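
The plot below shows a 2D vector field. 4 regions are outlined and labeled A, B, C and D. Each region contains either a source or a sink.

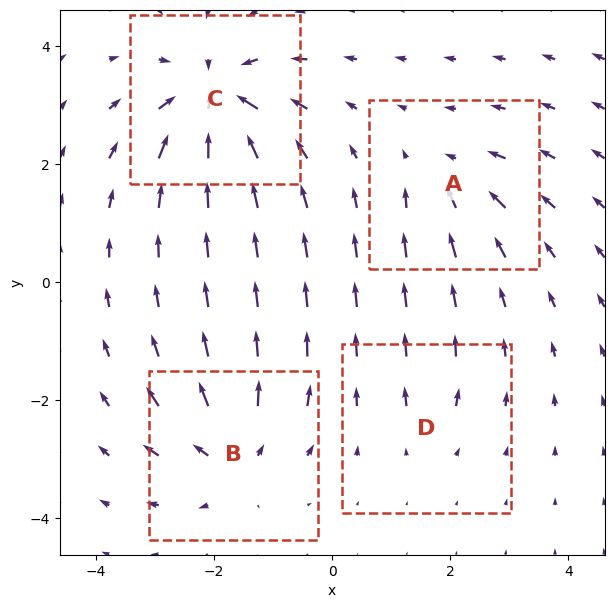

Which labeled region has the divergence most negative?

Divergence at each region's feature centre — A: about -4, B: about +7, C: about -9, D: about +3. Region C is most negative.

C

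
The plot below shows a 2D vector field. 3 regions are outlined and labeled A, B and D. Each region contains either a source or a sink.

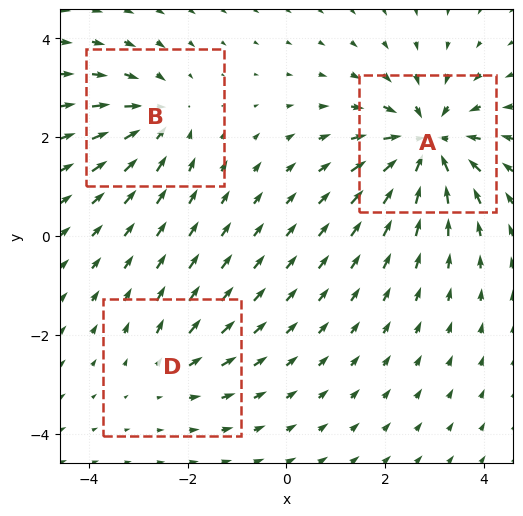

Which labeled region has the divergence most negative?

A

Divergence at each region's feature centre — A: about -6, B: about -3, D: about +2. Region A is most negative.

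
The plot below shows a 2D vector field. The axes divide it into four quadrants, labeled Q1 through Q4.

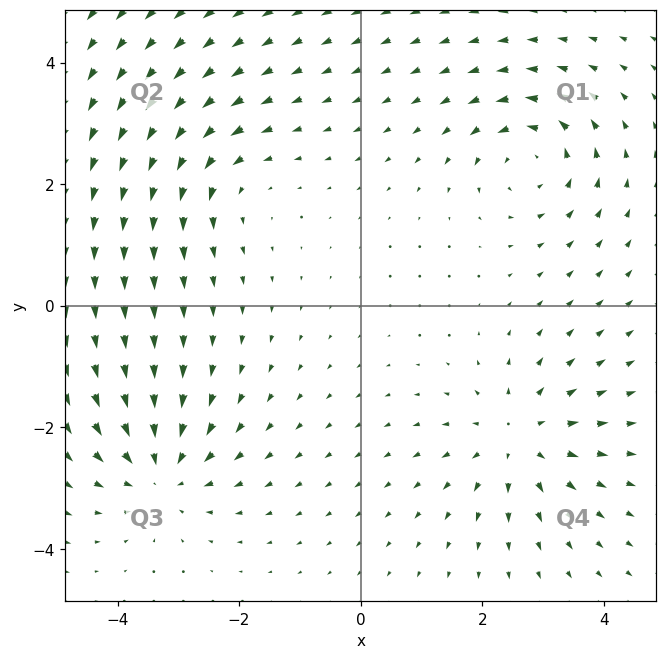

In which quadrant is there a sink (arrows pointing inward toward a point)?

The sink sits at approximately (-3.3, -2.7), which lies in quadrant Q3. The divergence there is about -5, negative as expected for a sink.

Q3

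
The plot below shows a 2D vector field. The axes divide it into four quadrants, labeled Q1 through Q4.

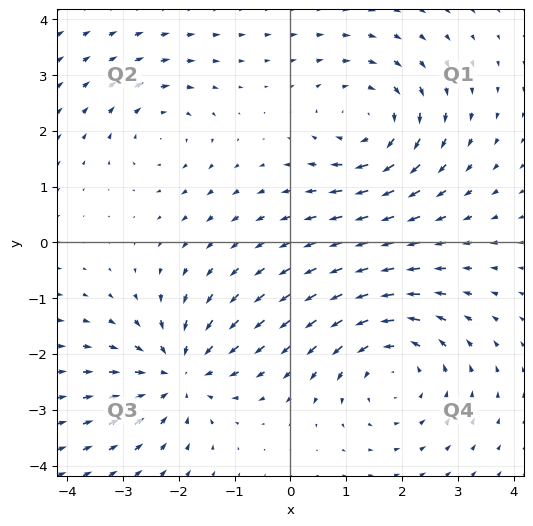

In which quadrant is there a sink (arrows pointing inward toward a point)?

The sink sits at approximately (-2.0, -2.4), which lies in quadrant Q3. The divergence there is about -5, negative as expected for a sink.

Q3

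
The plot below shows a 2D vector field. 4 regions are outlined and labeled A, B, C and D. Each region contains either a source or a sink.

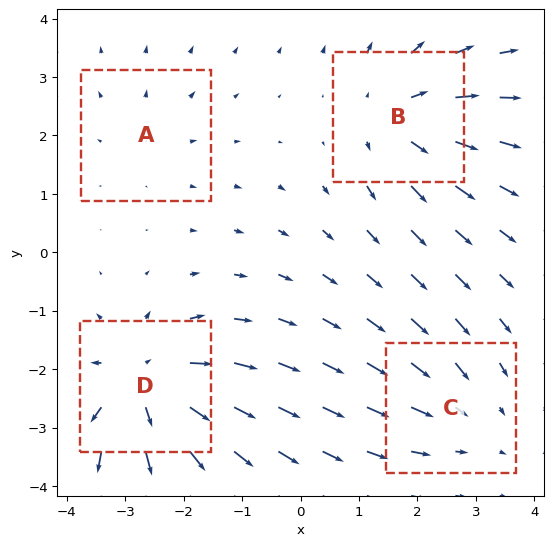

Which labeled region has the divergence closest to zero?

Divergence at each region's feature centre — A: about +2, B: about +5, C: about -3, D: about +6. Region A is closest to zero.

A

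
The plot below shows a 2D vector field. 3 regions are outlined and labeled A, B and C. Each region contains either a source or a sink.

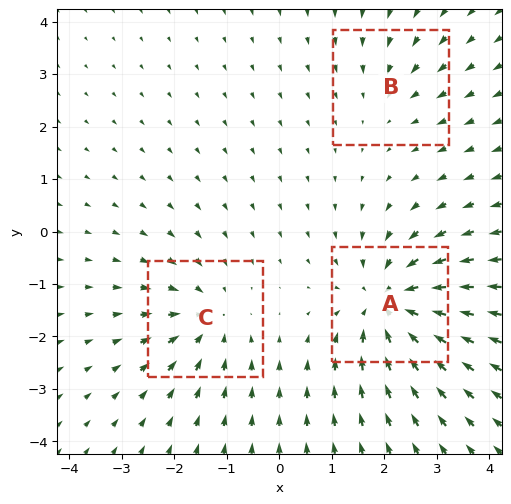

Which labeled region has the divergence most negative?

A

Divergence at each region's feature centre — A: about -5, B: about -2, C: about -3. Region A is most negative.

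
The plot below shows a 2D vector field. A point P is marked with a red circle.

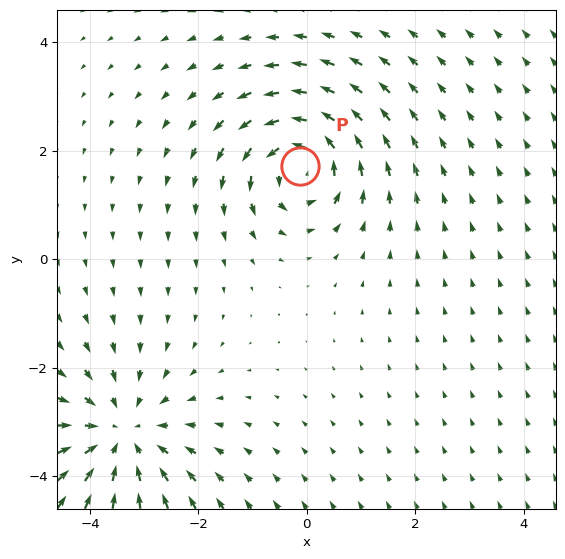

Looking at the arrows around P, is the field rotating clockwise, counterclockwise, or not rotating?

Near P at (-0.1, 1.7) the arrows circulate counterclockwise. The curl (z-component) there is about +6; positive curl means counterclockwise rotation.

counterclockwise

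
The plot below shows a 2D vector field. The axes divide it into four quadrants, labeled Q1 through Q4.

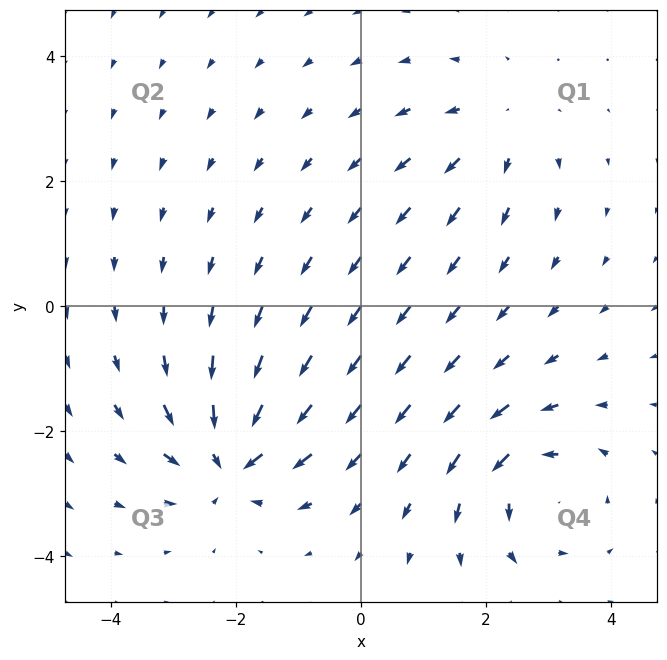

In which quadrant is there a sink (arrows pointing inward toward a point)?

Q3

The sink sits at approximately (-2.1, -2.5), which lies in quadrant Q3. The divergence there is about -6, negative as expected for a sink.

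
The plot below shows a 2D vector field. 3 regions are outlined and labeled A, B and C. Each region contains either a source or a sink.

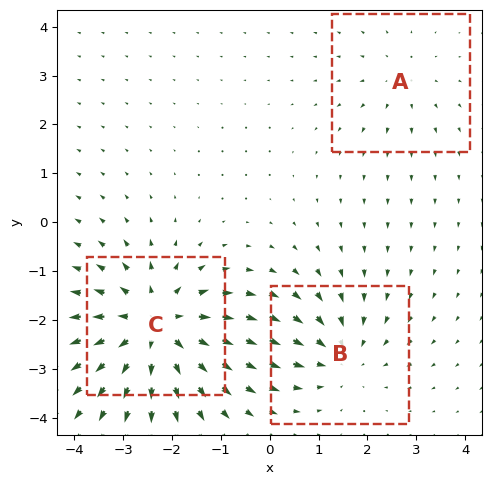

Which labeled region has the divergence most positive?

C

Divergence at each region's feature centre — A: about +2, B: about -3, C: about +5. Region C is most positive.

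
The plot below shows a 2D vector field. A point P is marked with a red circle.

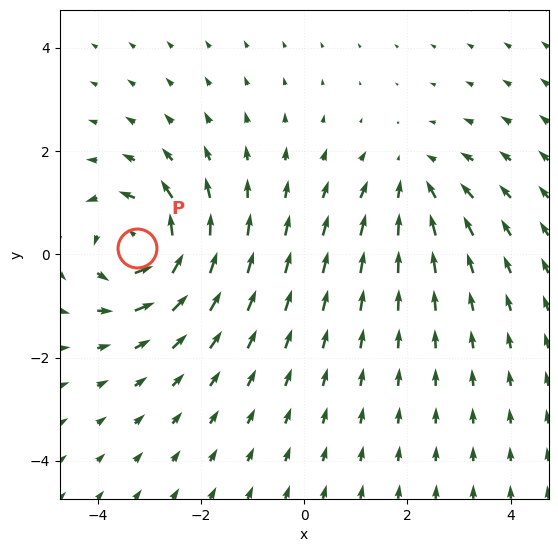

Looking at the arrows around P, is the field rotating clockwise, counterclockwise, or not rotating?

counterclockwise

Near P at (-3.2, 0.1) the arrows circulate counterclockwise. The curl (z-component) there is about +5; positive curl means counterclockwise rotation.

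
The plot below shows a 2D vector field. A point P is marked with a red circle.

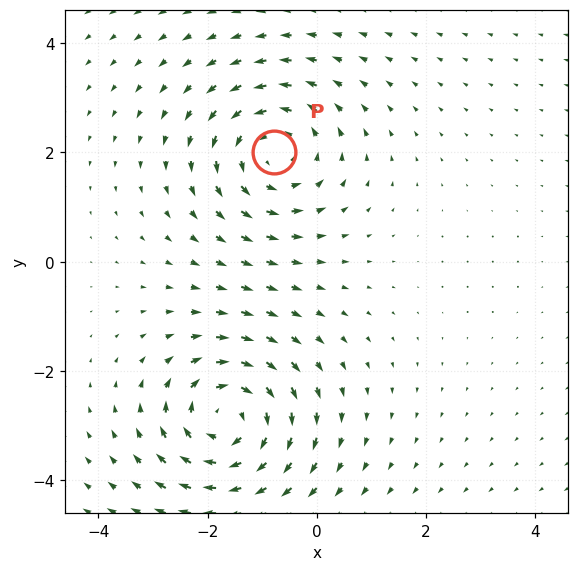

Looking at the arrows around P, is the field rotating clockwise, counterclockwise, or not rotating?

Near P at (-0.8, 2.0) the arrows circulate counterclockwise. The curl (z-component) there is about +3; positive curl means counterclockwise rotation.

counterclockwise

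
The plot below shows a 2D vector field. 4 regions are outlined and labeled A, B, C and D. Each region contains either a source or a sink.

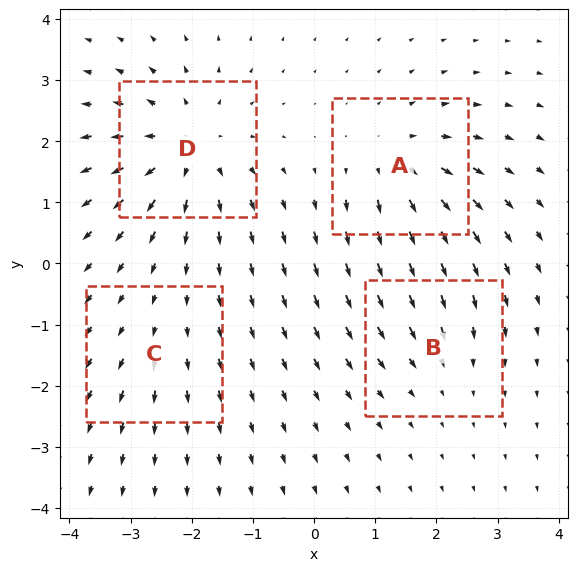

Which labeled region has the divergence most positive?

D

Divergence at each region's feature centre — A: about +5, B: about -3, C: about +2, D: about +6. Region D is most positive.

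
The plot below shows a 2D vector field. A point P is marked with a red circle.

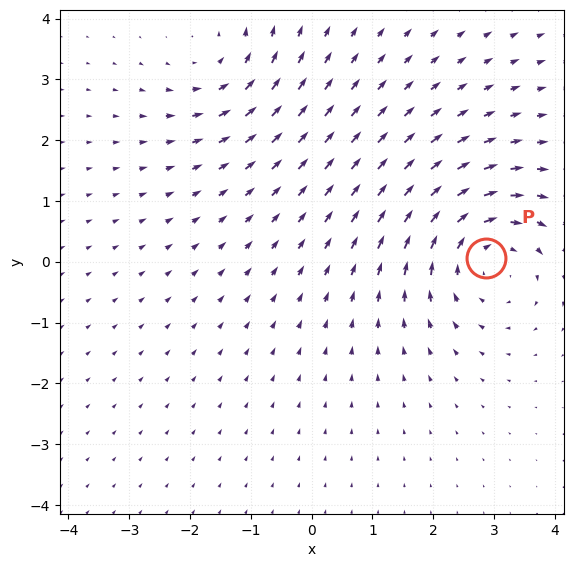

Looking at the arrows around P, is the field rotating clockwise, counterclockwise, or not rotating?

clockwise

Near P at (2.9, 0.1) the arrows circulate clockwise. The curl (z-component) there is about -4; negative curl means clockwise rotation.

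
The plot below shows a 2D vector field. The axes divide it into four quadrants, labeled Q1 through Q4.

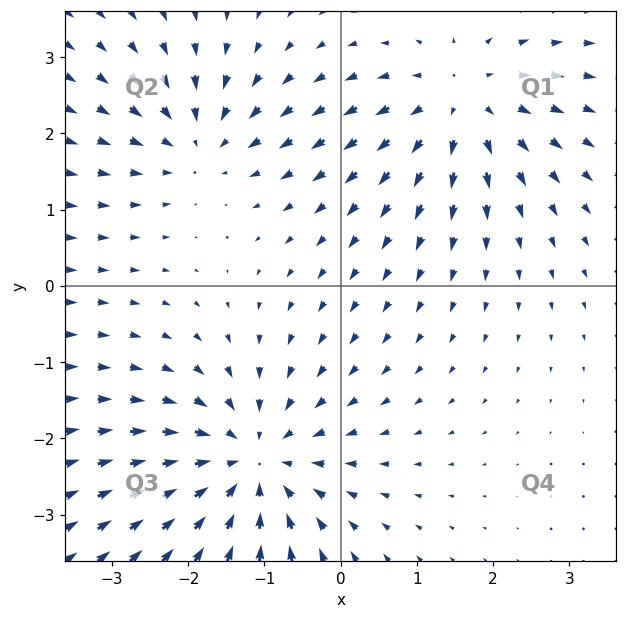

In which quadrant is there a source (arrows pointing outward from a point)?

Q1

The source sits at approximately (1.6, 2.4), which lies in quadrant Q1. The divergence there is about +4, positive as expected for a source.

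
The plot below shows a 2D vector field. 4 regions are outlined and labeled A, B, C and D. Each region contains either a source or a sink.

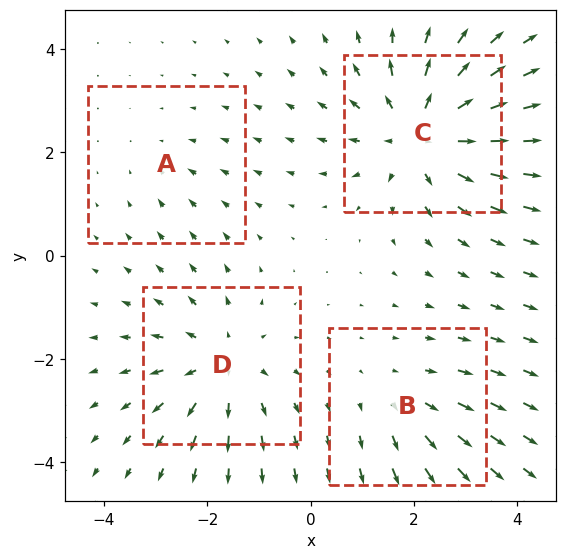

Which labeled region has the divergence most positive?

C

Divergence at each region's feature centre — A: about -2, B: about +3, C: about +6, D: about +4. Region C is most positive.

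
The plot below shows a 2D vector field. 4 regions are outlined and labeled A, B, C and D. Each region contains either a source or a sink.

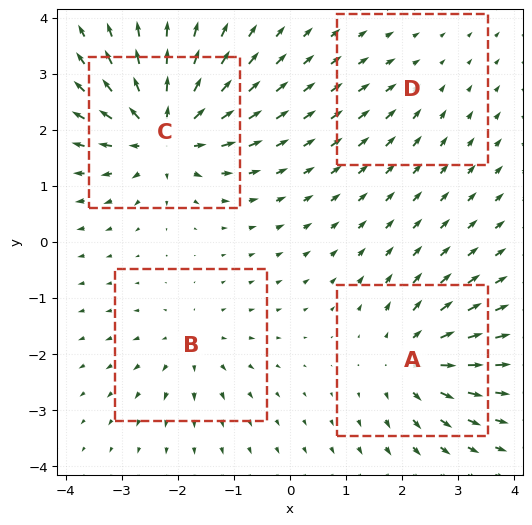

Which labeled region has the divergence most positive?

C

Divergence at each region's feature centre — A: about +6, B: about +4, C: about +9, D: about -2. Region C is most positive.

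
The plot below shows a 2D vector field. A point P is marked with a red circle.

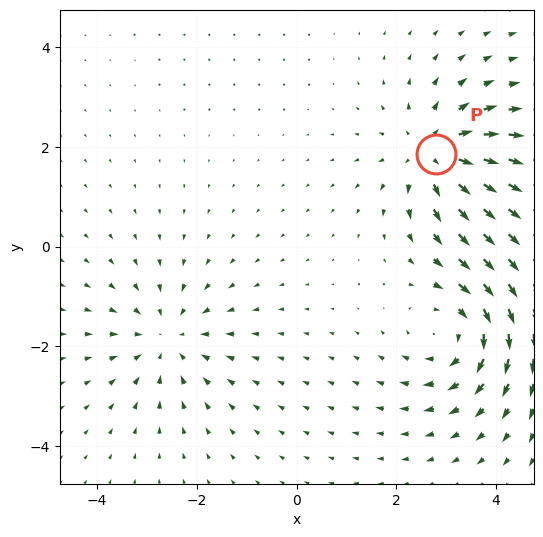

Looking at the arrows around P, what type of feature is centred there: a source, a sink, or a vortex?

source

At P (2.8, 1.9) the arrows spread outward. Divergence about +4, curl ≈0 — positive divergence with near-zero curl is a source.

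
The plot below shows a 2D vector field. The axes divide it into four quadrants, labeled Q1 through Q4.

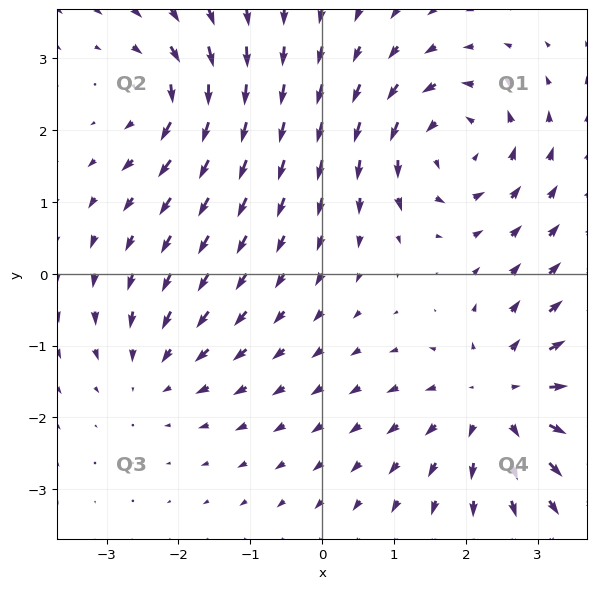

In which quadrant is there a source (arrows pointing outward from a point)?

The source sits at approximately (2.5, -1.7), which lies in quadrant Q4. The divergence there is about +4, positive as expected for a source.

Q4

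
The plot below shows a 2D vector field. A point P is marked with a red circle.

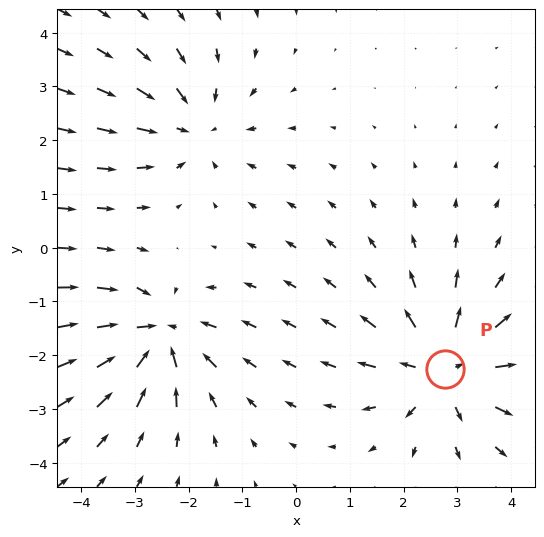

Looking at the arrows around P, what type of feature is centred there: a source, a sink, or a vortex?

At P (2.8, -2.2) the arrows spread outward. Divergence about +5, curl ≈0 — positive divergence with near-zero curl is a source.

source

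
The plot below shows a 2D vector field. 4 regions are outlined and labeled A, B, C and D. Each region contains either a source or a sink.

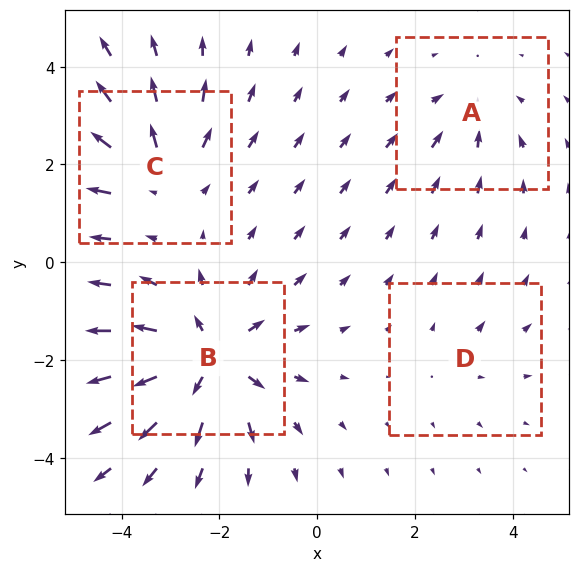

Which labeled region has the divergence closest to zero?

Divergence at each region's feature centre — A: about -3, B: about +7, C: about +4, D: about +2. Region D is closest to zero.

D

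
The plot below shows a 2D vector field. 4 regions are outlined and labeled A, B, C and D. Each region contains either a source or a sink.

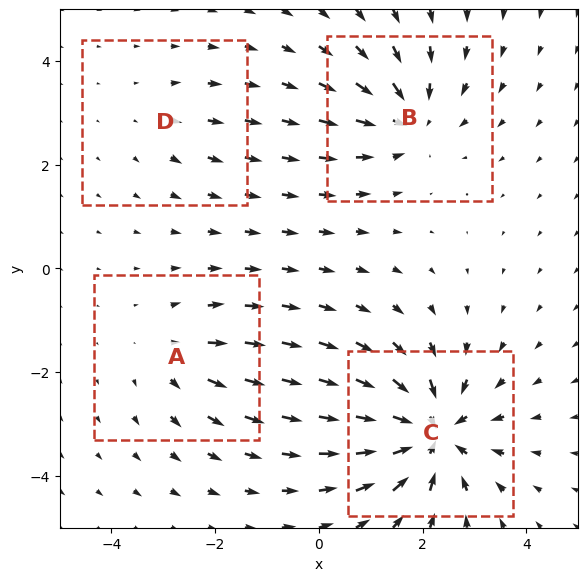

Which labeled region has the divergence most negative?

Divergence at each region's feature centre — A: about +3, B: about -5, C: about -7, D: about +2. Region C is most negative.

C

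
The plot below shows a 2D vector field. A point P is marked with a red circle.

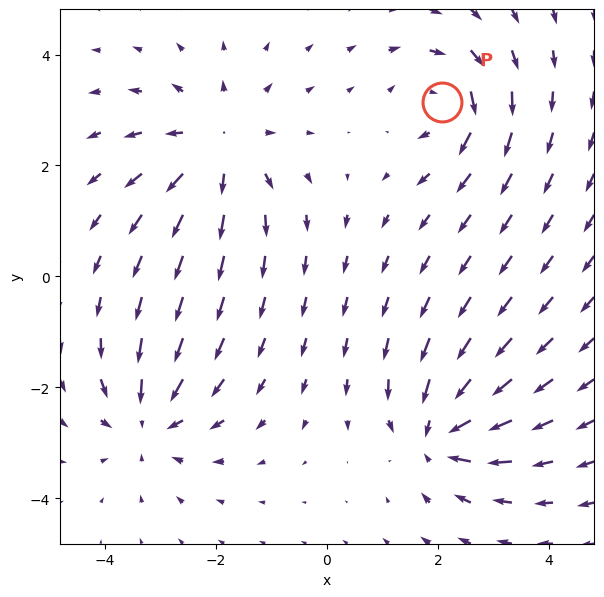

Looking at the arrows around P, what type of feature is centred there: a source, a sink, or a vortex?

At P (2.1, 3.1) the arrows circulate clockwise. Divergence ≈0, curl about -5 — near-zero divergence with nonzero curl is a vortex.

vortex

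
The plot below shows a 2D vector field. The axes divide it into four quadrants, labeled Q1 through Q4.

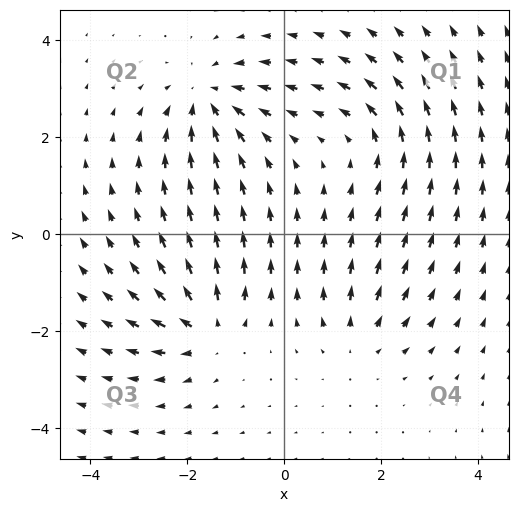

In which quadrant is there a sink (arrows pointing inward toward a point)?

The sink sits at approximately (-1.6, 2.8), which lies in quadrant Q2. The divergence there is about -4, negative as expected for a sink.

Q2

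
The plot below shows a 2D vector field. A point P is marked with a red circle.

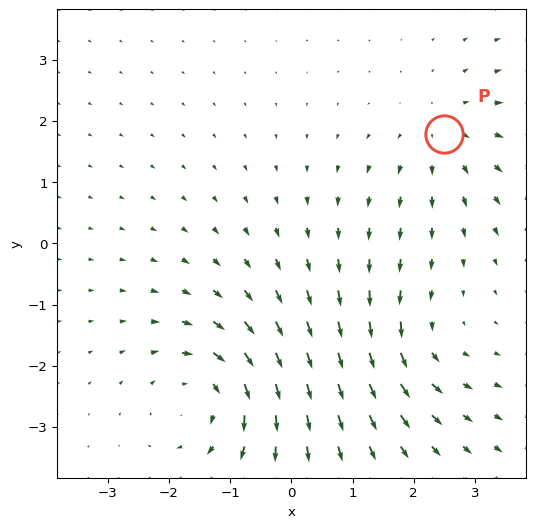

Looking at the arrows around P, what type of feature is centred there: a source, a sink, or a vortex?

source

At P (2.5, 1.8) the arrows spread outward. Divergence about +3, curl ≈0 — positive divergence with near-zero curl is a source.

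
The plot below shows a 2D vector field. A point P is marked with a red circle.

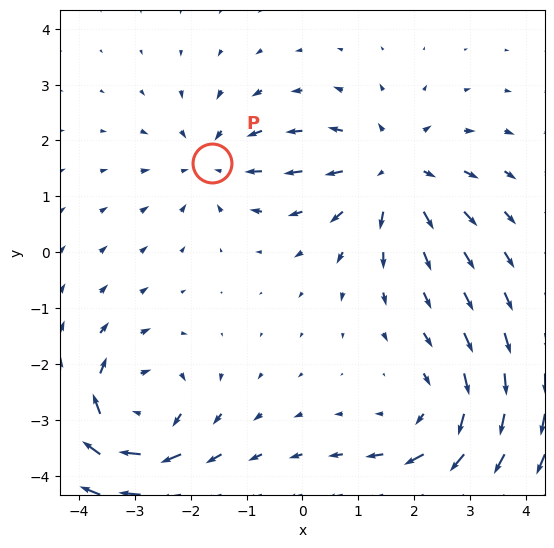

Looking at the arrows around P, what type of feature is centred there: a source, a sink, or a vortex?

At P (-1.6, 1.6) the arrows converge inward. Divergence about -3, curl ≈0 — negative divergence with near-zero curl is a sink.

sink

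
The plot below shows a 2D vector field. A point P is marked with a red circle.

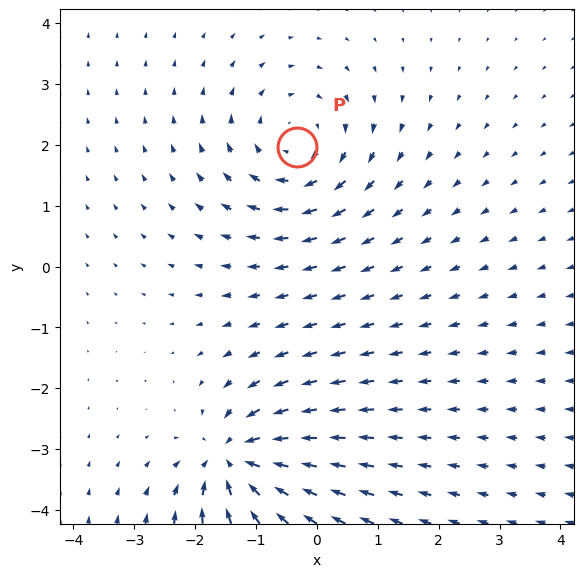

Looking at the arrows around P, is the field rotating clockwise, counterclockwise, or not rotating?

clockwise

Near P at (-0.3, 2.0) the arrows circulate clockwise. The curl (z-component) there is about -4; negative curl means clockwise rotation.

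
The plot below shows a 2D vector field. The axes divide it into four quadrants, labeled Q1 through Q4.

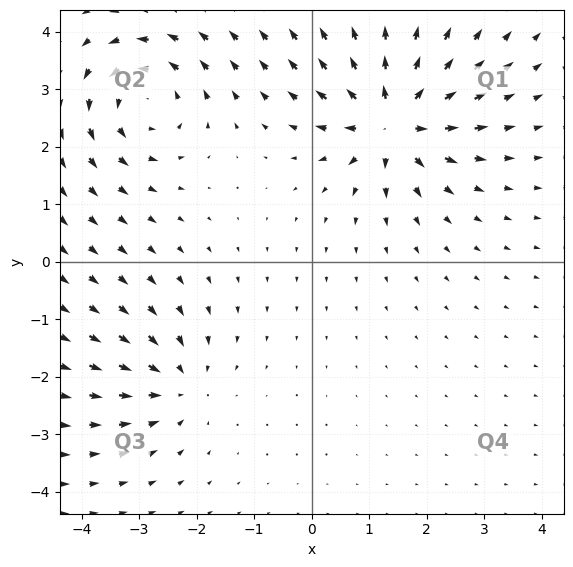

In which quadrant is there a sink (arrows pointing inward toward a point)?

The sink sits at approximately (-2.3, -2.1), which lies in quadrant Q3. The divergence there is about -4, negative as expected for a sink.

Q3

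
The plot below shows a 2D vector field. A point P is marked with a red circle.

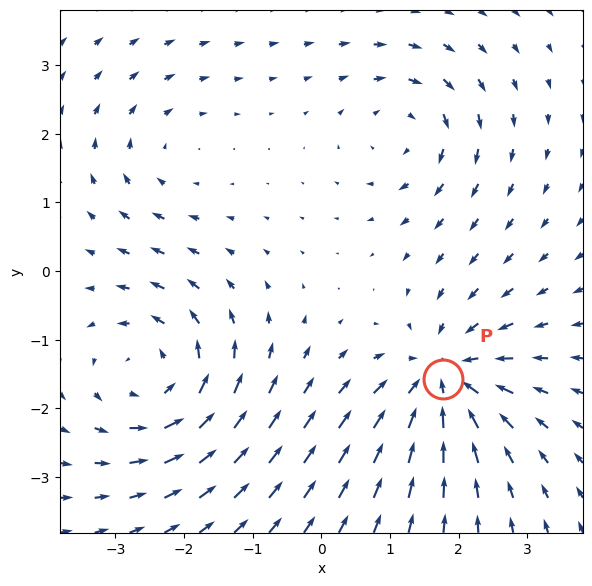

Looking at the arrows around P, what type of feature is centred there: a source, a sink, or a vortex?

At P (1.8, -1.6) the arrows converge inward. Divergence about -5, curl ≈0 — negative divergence with near-zero curl is a sink.

sink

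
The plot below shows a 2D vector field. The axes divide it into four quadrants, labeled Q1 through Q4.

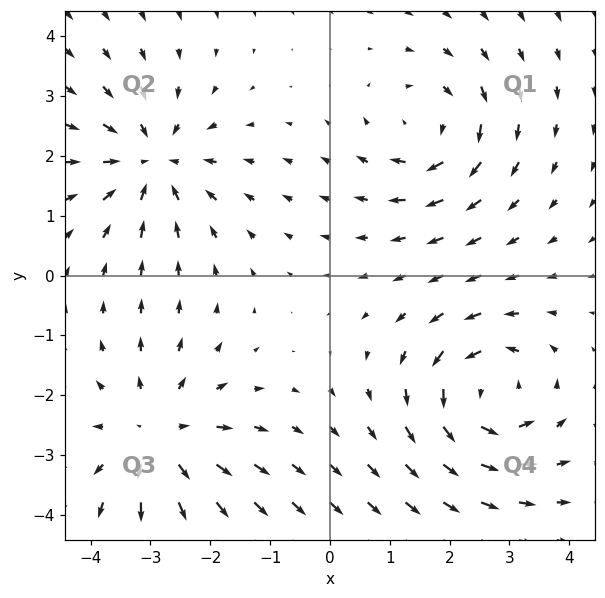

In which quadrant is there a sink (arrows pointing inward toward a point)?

Q2

The sink sits at approximately (-3.0, 1.9), which lies in quadrant Q2. The divergence there is about -4, negative as expected for a sink.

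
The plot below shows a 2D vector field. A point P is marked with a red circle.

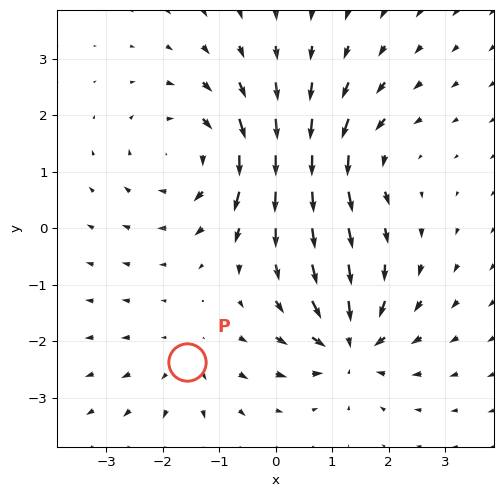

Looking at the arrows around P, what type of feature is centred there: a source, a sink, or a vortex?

At P (-1.6, -2.4) the arrows spread outward. Divergence about +2, curl ≈0 — positive divergence with near-zero curl is a source.

source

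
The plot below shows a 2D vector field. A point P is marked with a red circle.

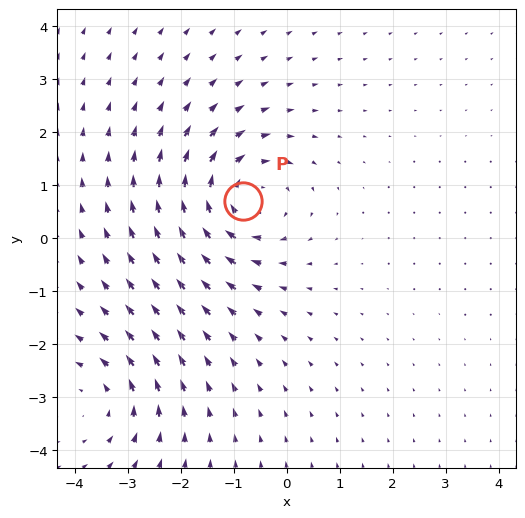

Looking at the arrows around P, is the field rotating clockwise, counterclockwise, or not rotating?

Near P at (-0.8, 0.7) the arrows circulate clockwise. The curl (z-component) there is about -5; negative curl means clockwise rotation.

clockwise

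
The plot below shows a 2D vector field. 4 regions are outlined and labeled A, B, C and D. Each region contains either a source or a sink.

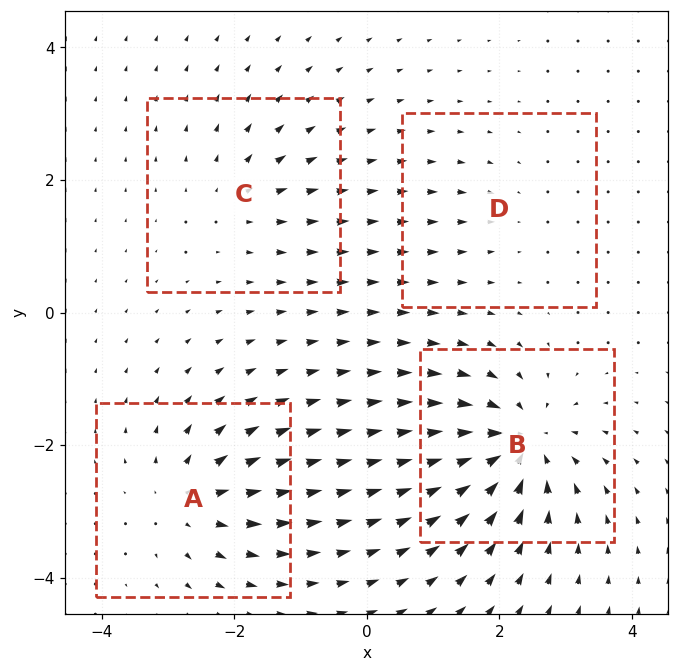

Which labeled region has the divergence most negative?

B

Divergence at each region's feature centre — A: about +6, B: about -9, C: about +4, D: about -2. Region B is most negative.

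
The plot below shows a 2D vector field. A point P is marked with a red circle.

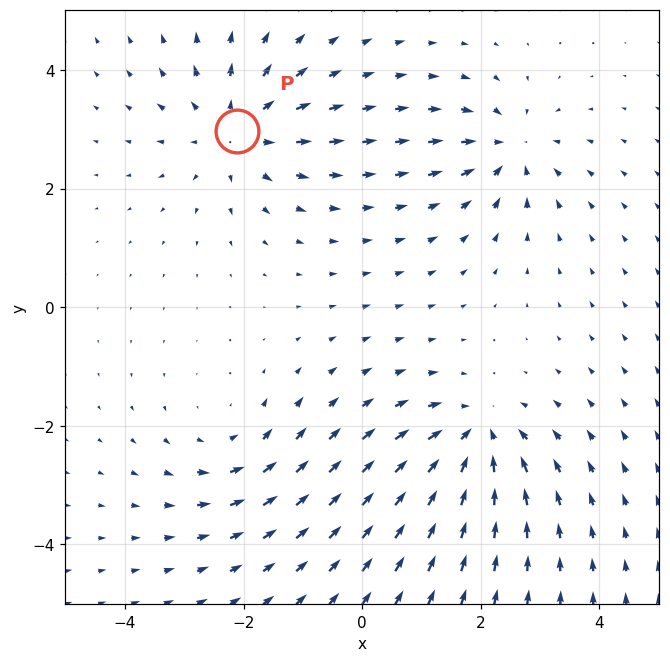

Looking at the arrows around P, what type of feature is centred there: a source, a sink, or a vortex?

source

At P (-2.1, 3.0) the arrows spread outward. Divergence about +3, curl ≈0 — positive divergence with near-zero curl is a source.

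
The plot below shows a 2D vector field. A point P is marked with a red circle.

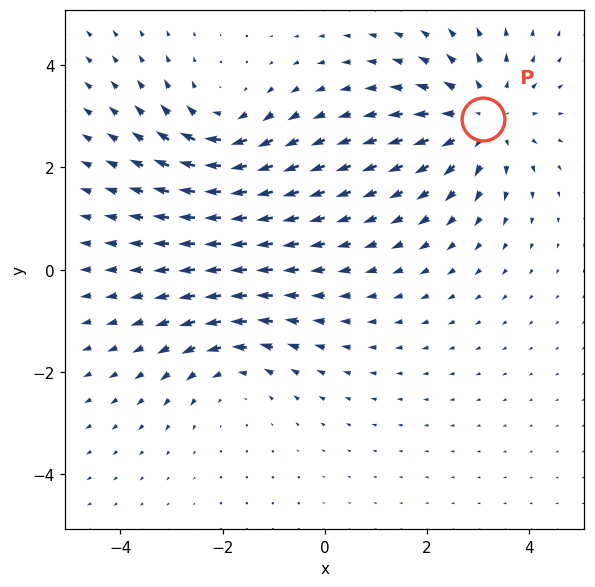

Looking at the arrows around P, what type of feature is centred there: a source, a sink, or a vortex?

At P (3.1, 2.9) the arrows spread outward. Divergence about +4, curl ≈0 — positive divergence with near-zero curl is a source.

source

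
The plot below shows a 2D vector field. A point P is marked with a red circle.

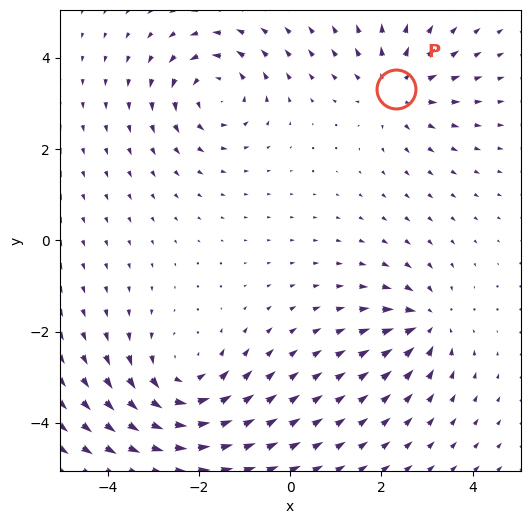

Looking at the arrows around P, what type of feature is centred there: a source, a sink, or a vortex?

At P (2.3, 3.3) the arrows spread outward. Divergence about +3, curl ≈0 — positive divergence with near-zero curl is a source.

source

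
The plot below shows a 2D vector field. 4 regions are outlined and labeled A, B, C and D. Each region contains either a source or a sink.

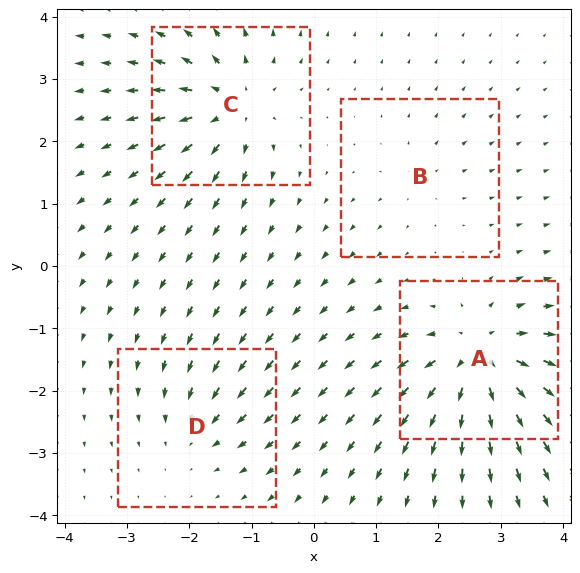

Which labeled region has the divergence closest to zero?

B

Divergence at each region's feature centre — A: about +8, B: about +3, C: about +7, D: about -4. Region B is closest to zero.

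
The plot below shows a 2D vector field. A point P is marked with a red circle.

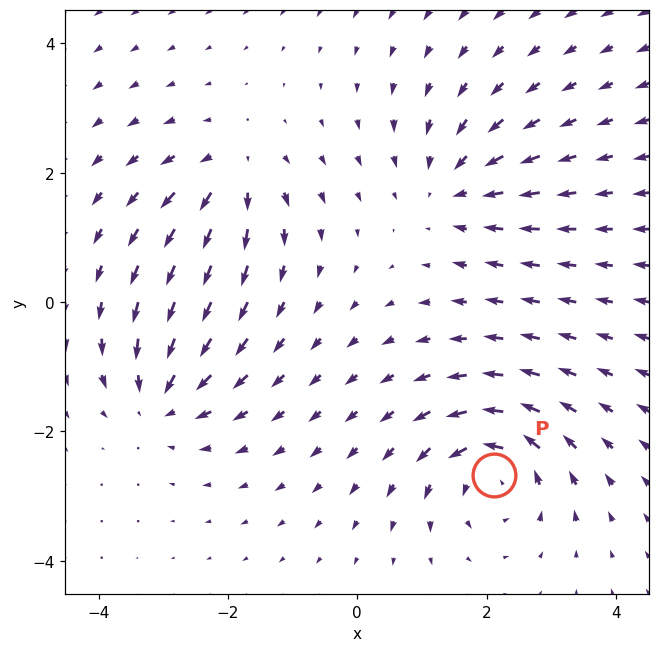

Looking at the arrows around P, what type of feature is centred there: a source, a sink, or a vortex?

At P (2.1, -2.7) the arrows circulate counterclockwise. Divergence ≈0, curl about +6 — near-zero divergence with nonzero curl is a vortex.

vortex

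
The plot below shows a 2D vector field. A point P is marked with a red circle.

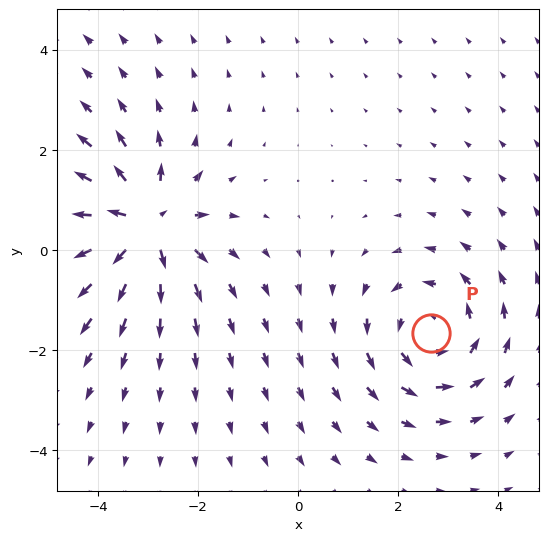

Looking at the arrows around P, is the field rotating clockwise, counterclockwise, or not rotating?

Near P at (2.7, -1.7) the arrows circulate counterclockwise. The curl (z-component) there is about +3; positive curl means counterclockwise rotation.

counterclockwise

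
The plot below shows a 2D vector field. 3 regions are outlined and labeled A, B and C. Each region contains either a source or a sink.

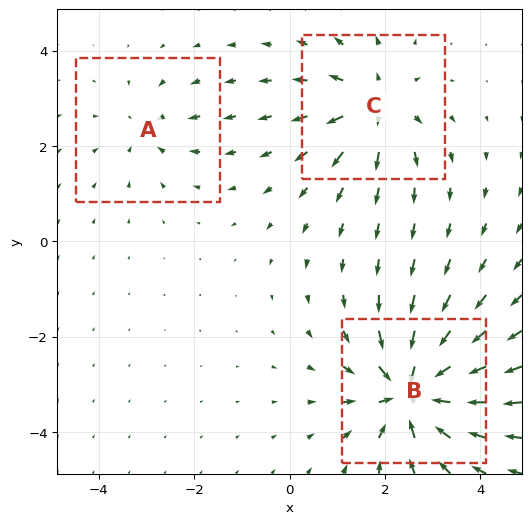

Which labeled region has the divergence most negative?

Divergence at each region's feature centre — A: about -2, B: about -6, C: about +4. Region B is most negative.

B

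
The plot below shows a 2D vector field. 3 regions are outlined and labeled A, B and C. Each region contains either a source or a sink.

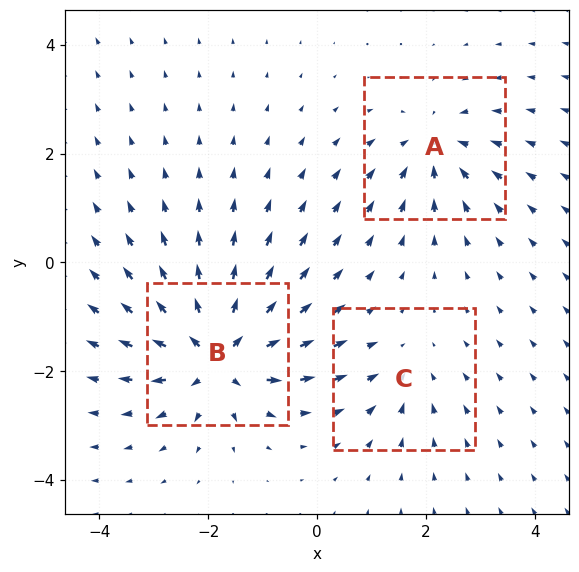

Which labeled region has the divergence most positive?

B

Divergence at each region's feature centre — A: about -4, B: about +6, C: about -2. Region B is most positive.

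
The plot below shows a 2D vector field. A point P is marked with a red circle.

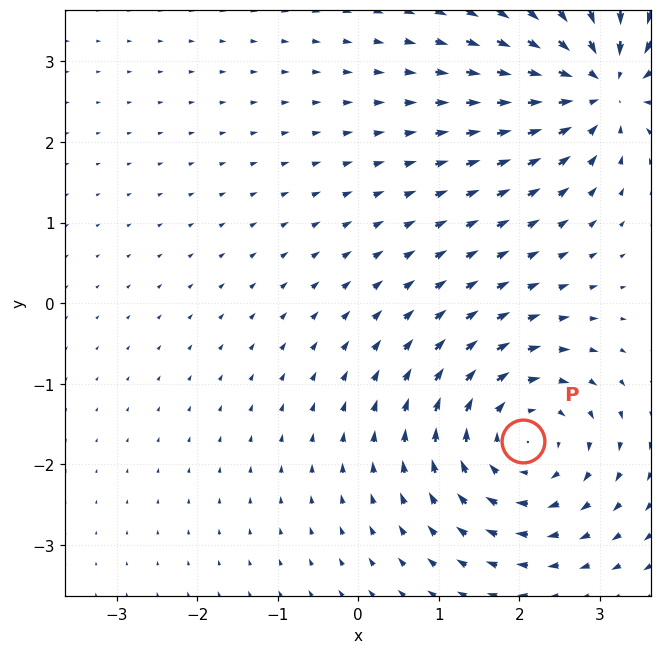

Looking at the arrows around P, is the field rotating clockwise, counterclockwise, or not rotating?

Near P at (2.0, -1.7) the arrows circulate clockwise. The curl (z-component) there is about -5; negative curl means clockwise rotation.

clockwise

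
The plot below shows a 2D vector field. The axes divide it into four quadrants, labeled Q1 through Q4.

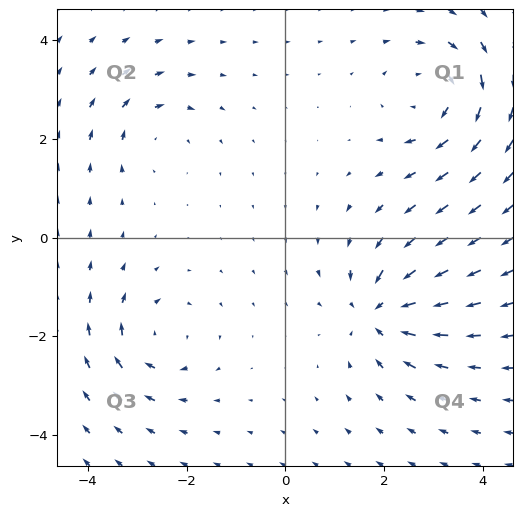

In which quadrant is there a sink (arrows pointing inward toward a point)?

Q4

The sink sits at approximately (1.9, -1.5), which lies in quadrant Q4. The divergence there is about -6, negative as expected for a sink.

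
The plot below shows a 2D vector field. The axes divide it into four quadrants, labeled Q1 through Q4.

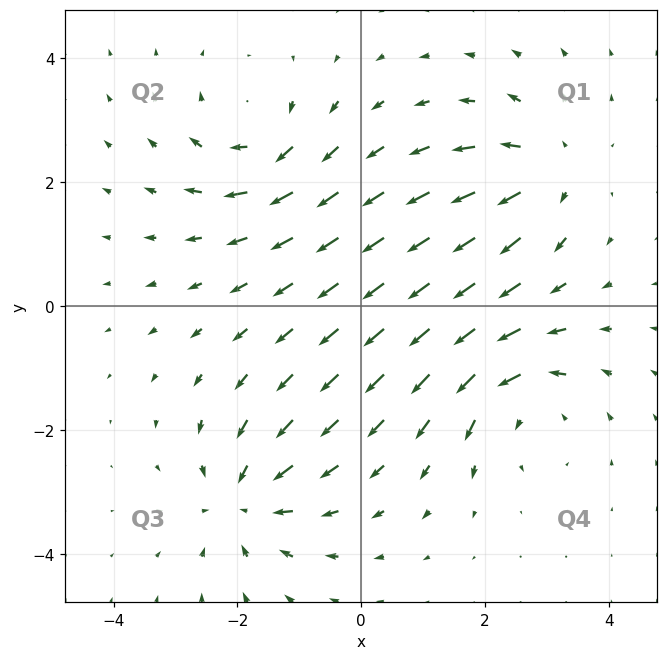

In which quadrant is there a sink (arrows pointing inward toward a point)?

Q3

The sink sits at approximately (-1.9, -3.1), which lies in quadrant Q3. The divergence there is about -5, negative as expected for a sink.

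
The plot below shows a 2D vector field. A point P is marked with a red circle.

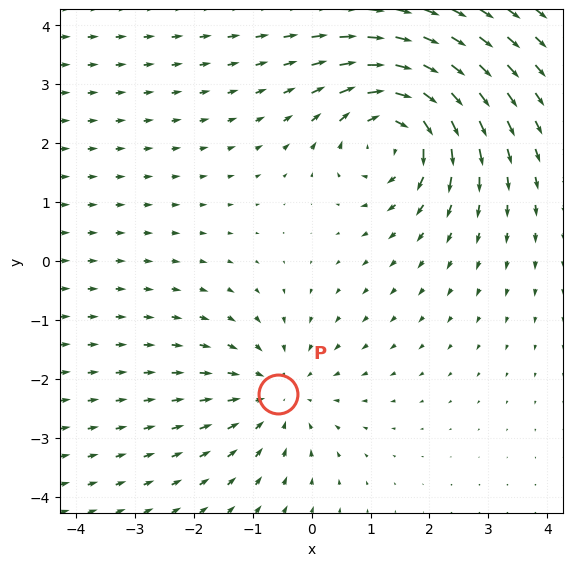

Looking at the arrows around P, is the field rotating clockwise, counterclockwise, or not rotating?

Near P at (-0.6, -2.3) the arrows show no circulation. The curl there is ≈0.

not rotating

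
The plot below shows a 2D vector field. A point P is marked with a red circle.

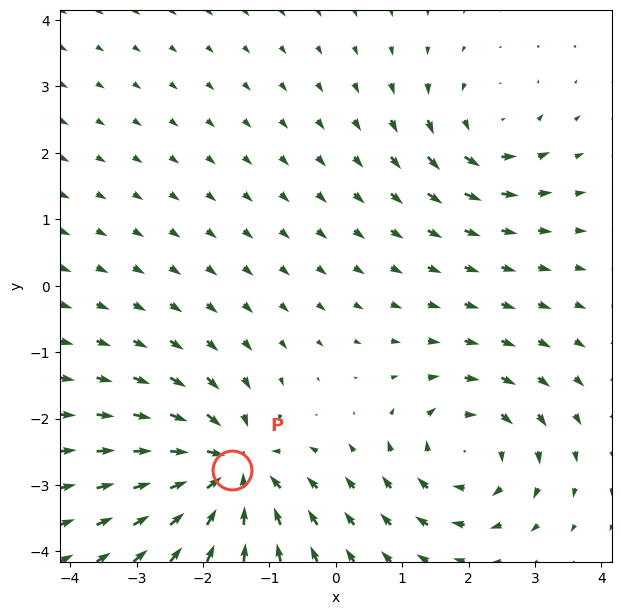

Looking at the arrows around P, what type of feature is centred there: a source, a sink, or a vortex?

At P (-1.6, -2.8) the arrows converge inward. Divergence about -6, curl ≈0 — negative divergence with near-zero curl is a sink.

sink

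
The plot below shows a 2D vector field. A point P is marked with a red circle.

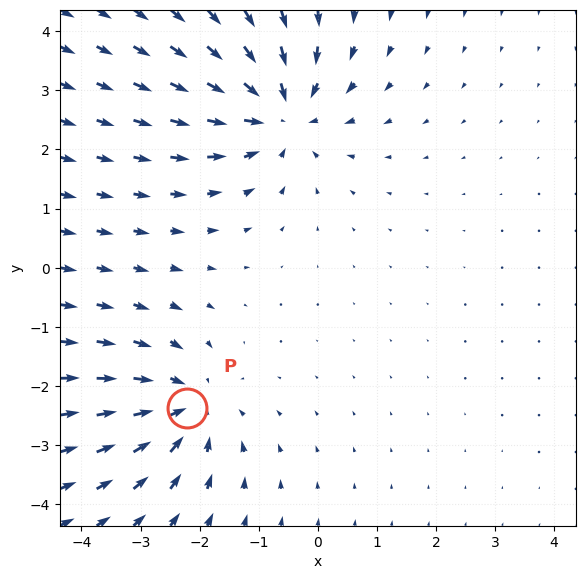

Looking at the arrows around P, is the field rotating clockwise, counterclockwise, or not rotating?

not rotating

Near P at (-2.2, -2.4) the arrows show no circulation. The curl there is ≈0.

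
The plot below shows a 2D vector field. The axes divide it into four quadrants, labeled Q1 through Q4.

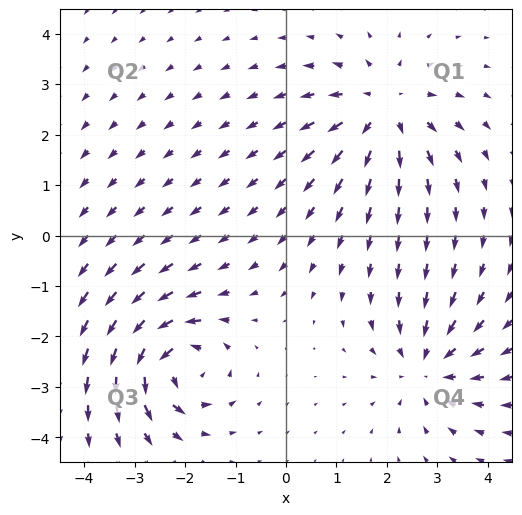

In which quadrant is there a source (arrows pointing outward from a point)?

The source sits at approximately (1.9, 2.5), which lies in quadrant Q1. The divergence there is about +4, positive as expected for a source.

Q1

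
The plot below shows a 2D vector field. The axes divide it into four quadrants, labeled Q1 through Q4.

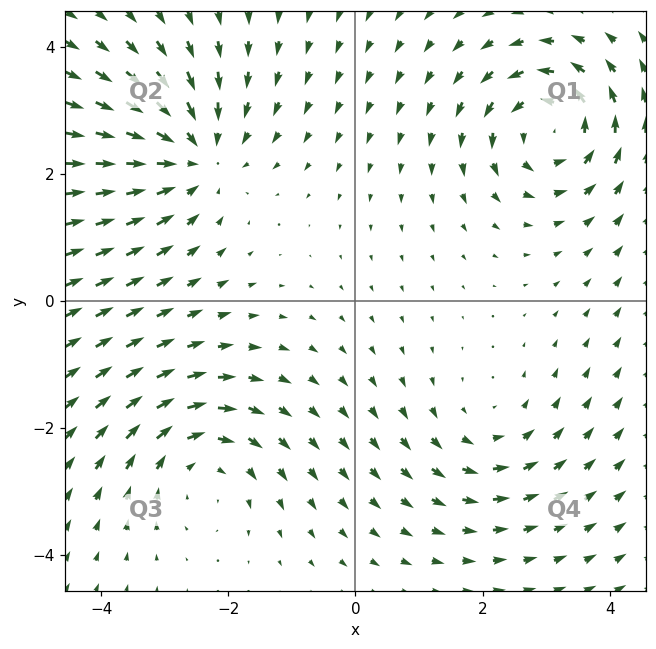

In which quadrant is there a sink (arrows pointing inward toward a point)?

The sink sits at approximately (-2.6, 2.3), which lies in quadrant Q2. The divergence there is about -4, negative as expected for a sink.

Q2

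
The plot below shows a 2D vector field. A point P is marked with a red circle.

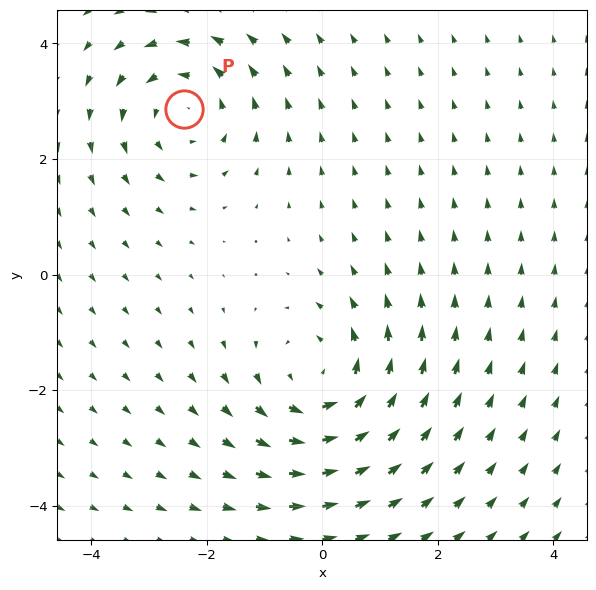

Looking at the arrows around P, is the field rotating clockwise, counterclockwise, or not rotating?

Near P at (-2.4, 2.9) the arrows circulate counterclockwise. The curl (z-component) there is about +4; positive curl means counterclockwise rotation.

counterclockwise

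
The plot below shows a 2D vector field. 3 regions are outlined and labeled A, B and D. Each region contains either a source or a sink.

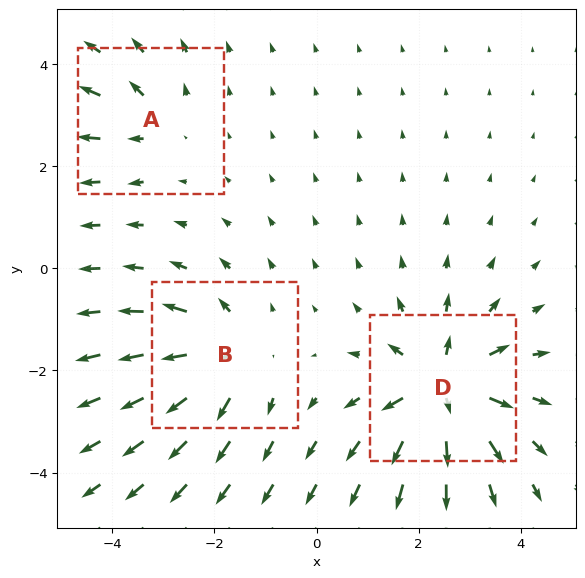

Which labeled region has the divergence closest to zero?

Divergence at each region's feature centre — A: about +2, B: about +4, D: about +6. Region A is closest to zero.

A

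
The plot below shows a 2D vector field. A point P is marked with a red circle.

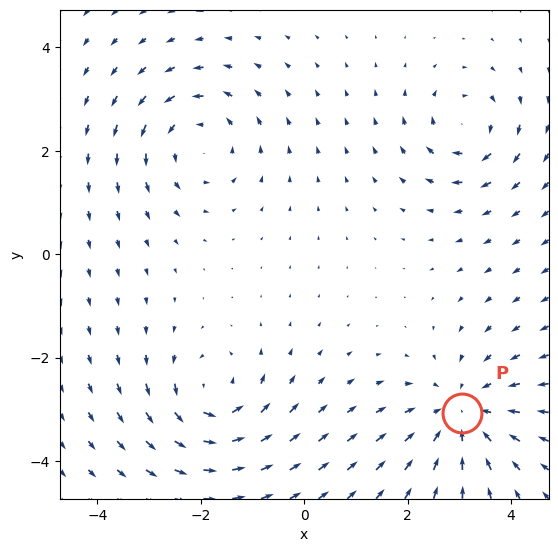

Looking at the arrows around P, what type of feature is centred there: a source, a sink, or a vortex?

sink

At P (3.0, -3.1) the arrows converge inward. Divergence about -4, curl ≈0 — negative divergence with near-zero curl is a sink.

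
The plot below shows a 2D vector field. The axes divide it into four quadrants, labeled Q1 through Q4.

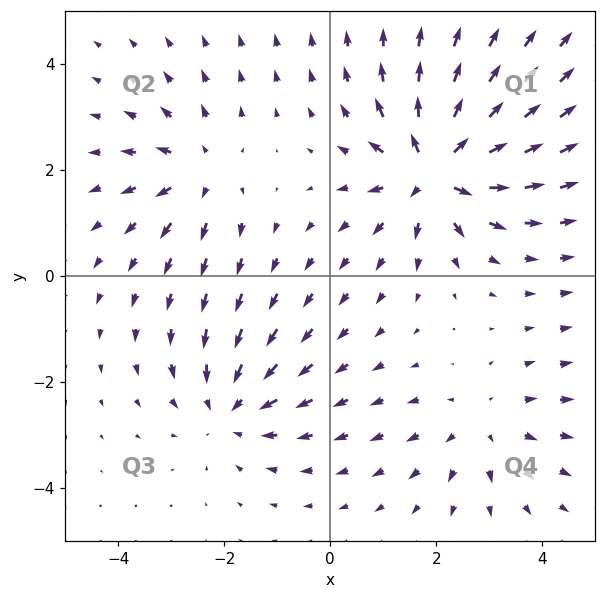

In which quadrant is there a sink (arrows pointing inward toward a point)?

The sink sits at approximately (-1.9, -2.5), which lies in quadrant Q3. The divergence there is about -3, negative as expected for a sink.

Q3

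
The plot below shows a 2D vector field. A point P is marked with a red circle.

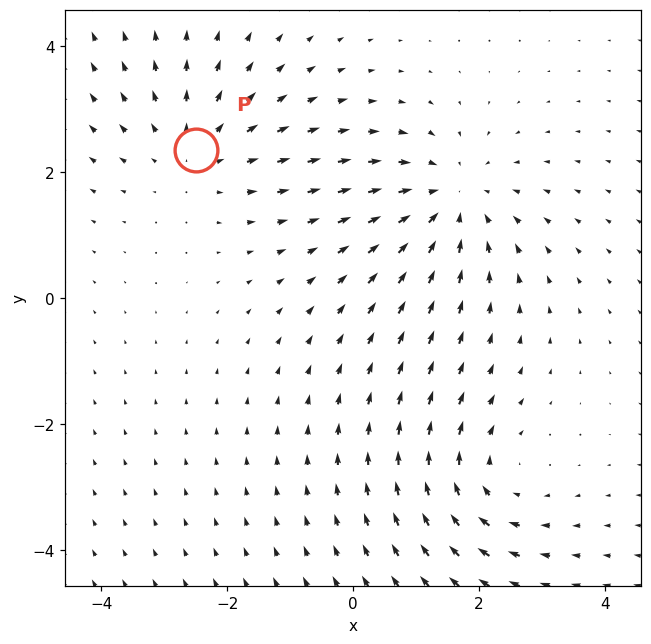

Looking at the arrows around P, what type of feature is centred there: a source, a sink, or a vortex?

At P (-2.5, 2.3) the arrows spread outward. Divergence about +3, curl ≈0 — positive divergence with near-zero curl is a source.

source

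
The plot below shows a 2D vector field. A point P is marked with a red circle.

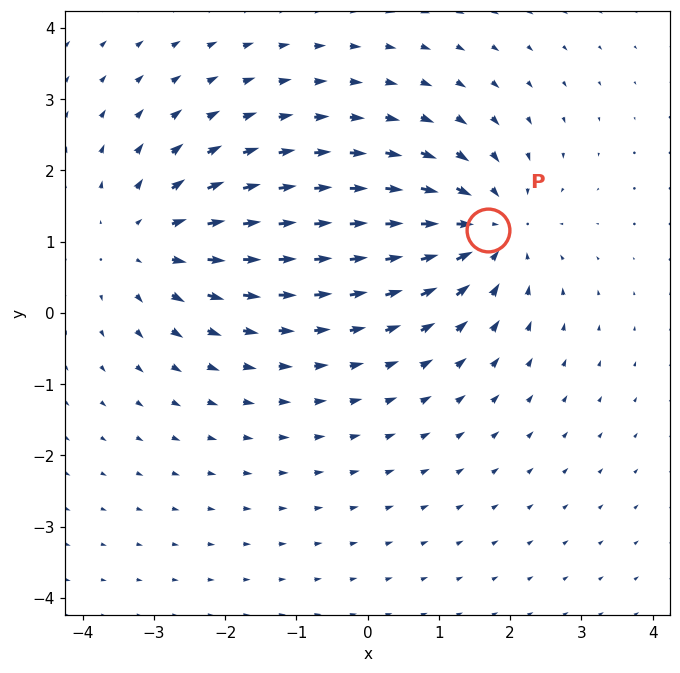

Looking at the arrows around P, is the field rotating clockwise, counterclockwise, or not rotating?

not rotating

Near P at (1.7, 1.2) the arrows show no circulation. The curl there is ≈0.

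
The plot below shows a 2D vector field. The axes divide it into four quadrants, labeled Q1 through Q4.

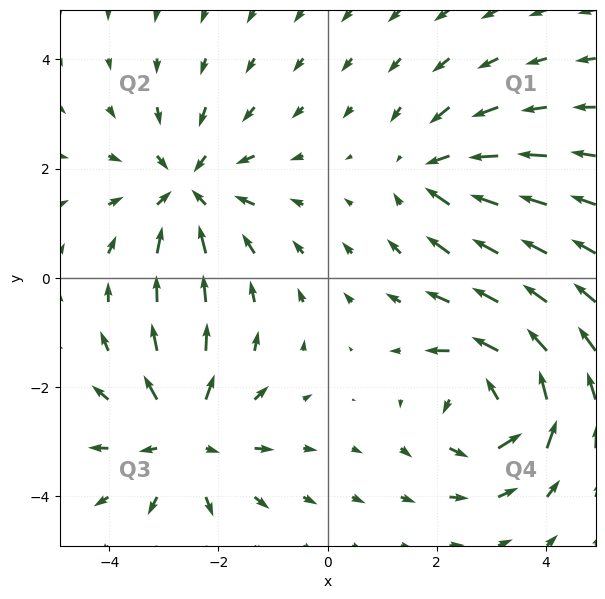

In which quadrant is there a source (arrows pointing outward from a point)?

The source sits at approximately (-2.6, -2.9), which lies in quadrant Q3. The divergence there is about +4, positive as expected for a source.

Q3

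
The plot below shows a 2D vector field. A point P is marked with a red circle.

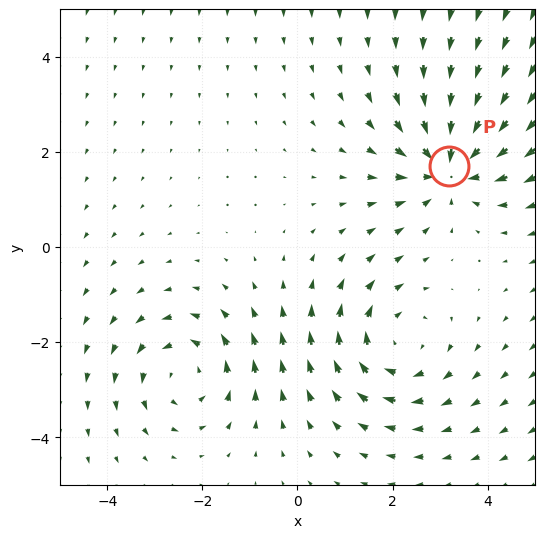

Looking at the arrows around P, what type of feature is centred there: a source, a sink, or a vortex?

At P (3.2, 1.7) the arrows converge inward. Divergence about -5, curl ≈0 — negative divergence with near-zero curl is a sink.

sink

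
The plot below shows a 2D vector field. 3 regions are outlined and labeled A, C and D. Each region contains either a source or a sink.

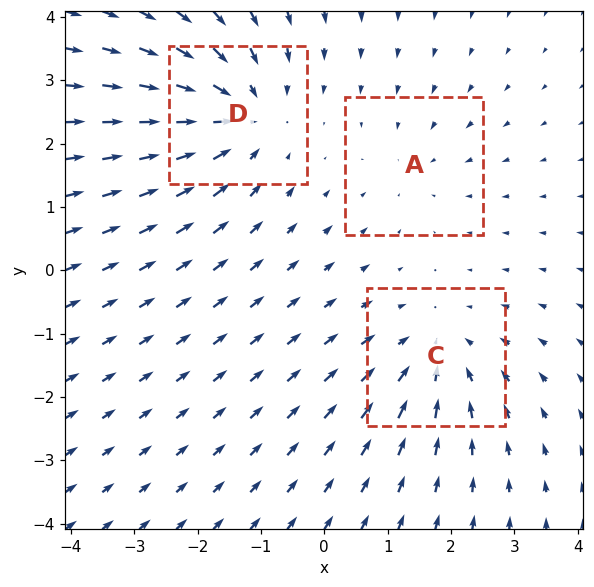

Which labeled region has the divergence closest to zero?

Divergence at each region's feature centre — A: about -2, C: about -3, D: about -4. Region A is closest to zero.

A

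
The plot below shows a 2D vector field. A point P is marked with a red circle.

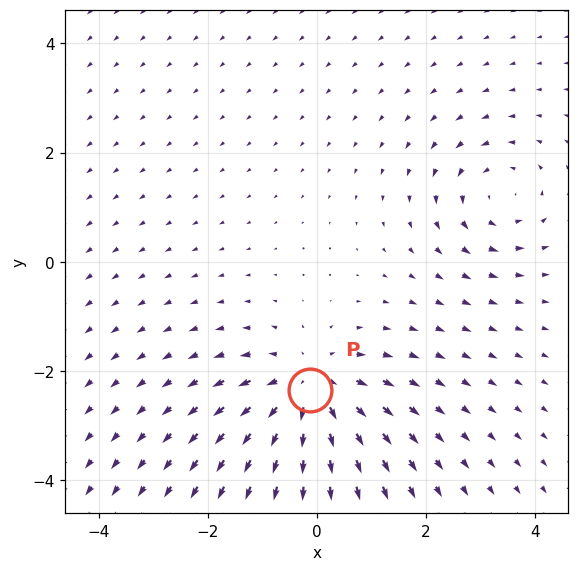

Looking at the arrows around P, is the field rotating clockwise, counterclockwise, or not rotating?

Near P at (-0.1, -2.4) the arrows show no circulation. The curl there is ≈0.

not rotating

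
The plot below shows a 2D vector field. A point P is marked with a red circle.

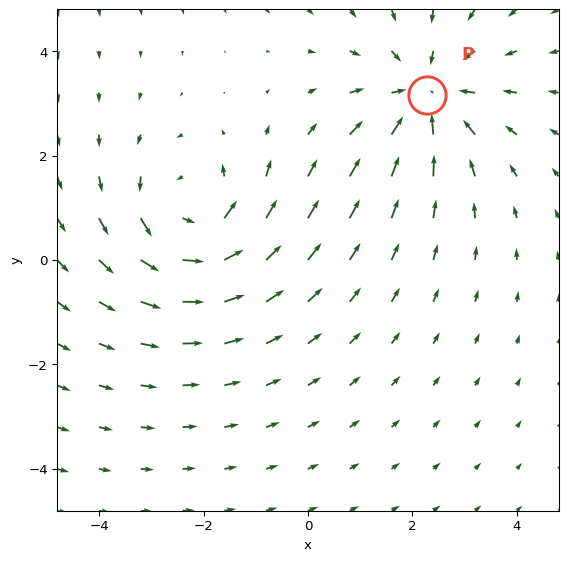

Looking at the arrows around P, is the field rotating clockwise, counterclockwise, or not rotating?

Near P at (2.3, 3.2) the arrows show no circulation. The curl there is ≈0.

not rotating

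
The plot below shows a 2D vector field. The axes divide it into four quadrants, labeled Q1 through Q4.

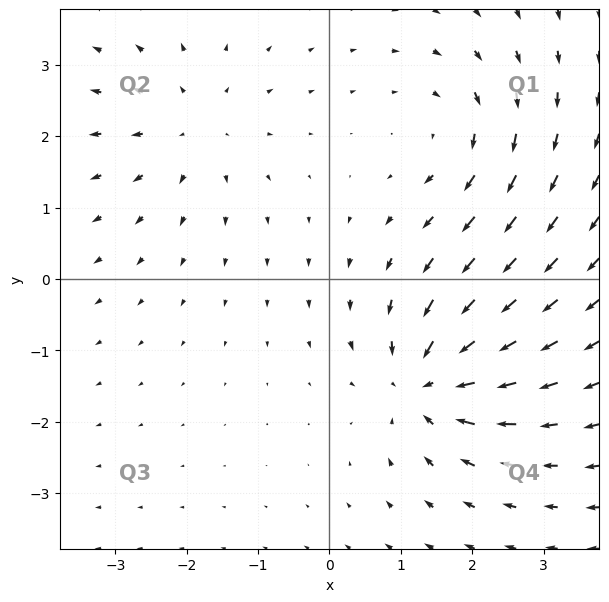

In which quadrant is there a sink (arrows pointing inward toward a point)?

Q4

The sink sits at approximately (1.4, -1.5), which lies in quadrant Q4. The divergence there is about -6, negative as expected for a sink.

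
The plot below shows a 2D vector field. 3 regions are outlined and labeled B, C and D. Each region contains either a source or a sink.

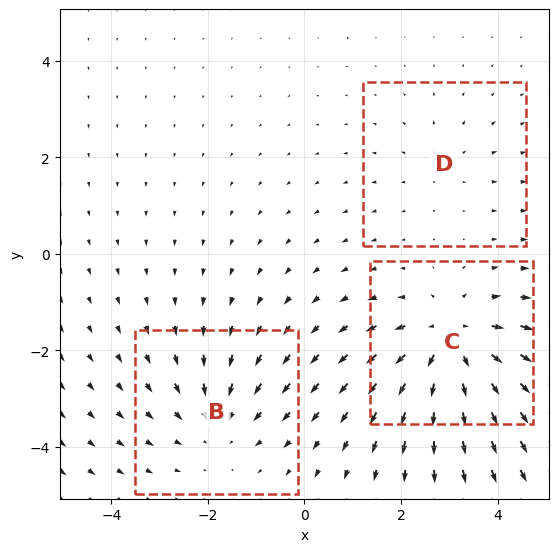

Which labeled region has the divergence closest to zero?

Divergence at each region's feature centre — B: about -3, C: about +5, D: about +2. Region D is closest to zero.

D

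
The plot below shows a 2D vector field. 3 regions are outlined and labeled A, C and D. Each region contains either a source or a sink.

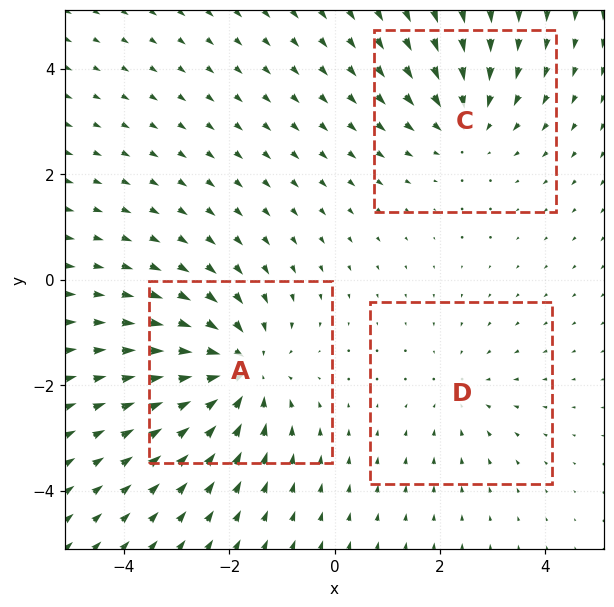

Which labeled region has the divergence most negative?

A

Divergence at each region's feature centre — A: about -4, C: about -3, D: about -2. Region A is most negative.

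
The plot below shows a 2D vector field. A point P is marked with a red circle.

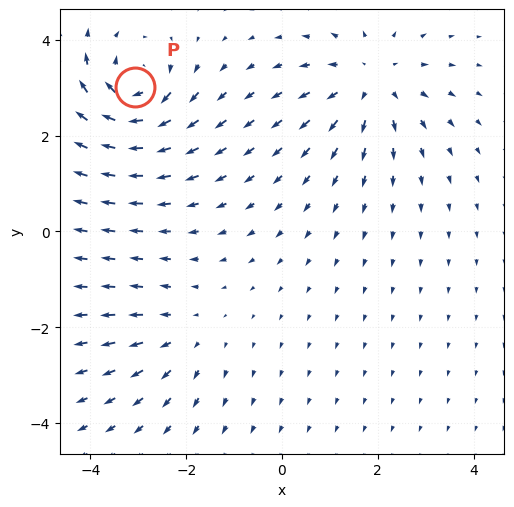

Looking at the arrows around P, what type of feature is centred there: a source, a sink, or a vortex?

At P (-3.1, 3.0) the arrows circulate clockwise. Divergence ≈0, curl about -6 — near-zero divergence with nonzero curl is a vortex.

vortex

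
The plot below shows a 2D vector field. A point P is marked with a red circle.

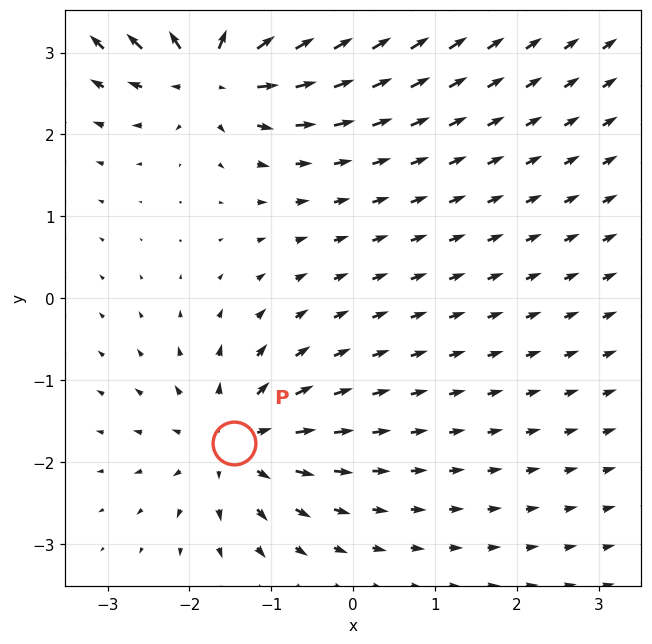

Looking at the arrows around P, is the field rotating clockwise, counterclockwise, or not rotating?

Near P at (-1.5, -1.8) the arrows show no circulation. The curl there is ≈0.

not rotating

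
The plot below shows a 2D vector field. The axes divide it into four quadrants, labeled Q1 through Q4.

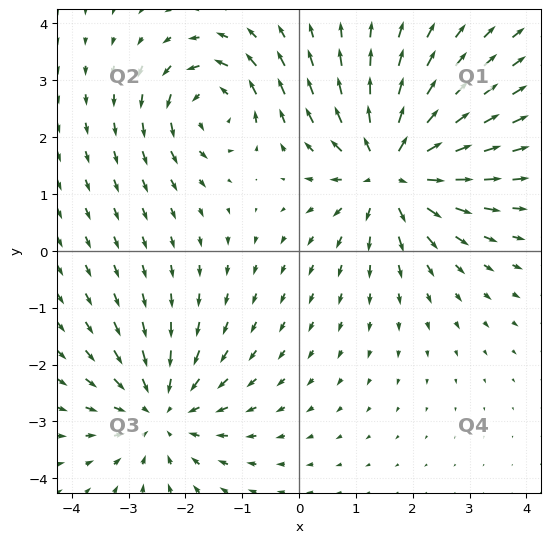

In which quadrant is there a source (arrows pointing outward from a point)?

Q1

The source sits at approximately (1.6, 1.4), which lies in quadrant Q1. The divergence there is about +5, positive as expected for a source.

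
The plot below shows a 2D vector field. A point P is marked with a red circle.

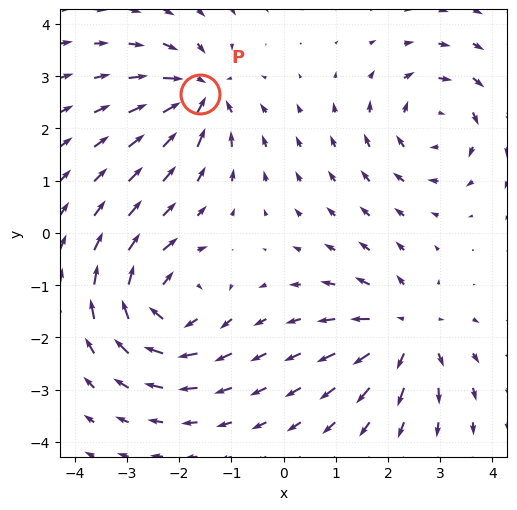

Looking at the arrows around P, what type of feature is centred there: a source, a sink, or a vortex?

At P (-1.6, 2.7) the arrows converge inward. Divergence about -5, curl ≈0 — negative divergence with near-zero curl is a sink.

sink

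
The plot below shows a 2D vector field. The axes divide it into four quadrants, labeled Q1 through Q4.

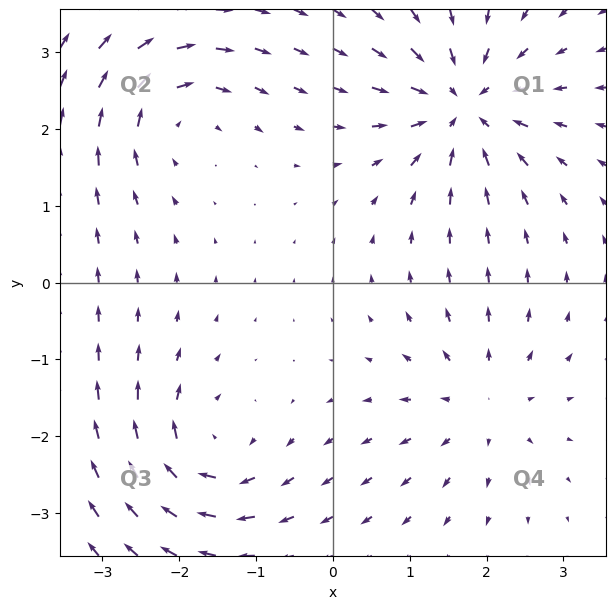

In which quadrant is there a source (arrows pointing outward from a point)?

Q4

The source sits at approximately (1.9, -1.6), which lies in quadrant Q4. The divergence there is about +3, positive as expected for a source.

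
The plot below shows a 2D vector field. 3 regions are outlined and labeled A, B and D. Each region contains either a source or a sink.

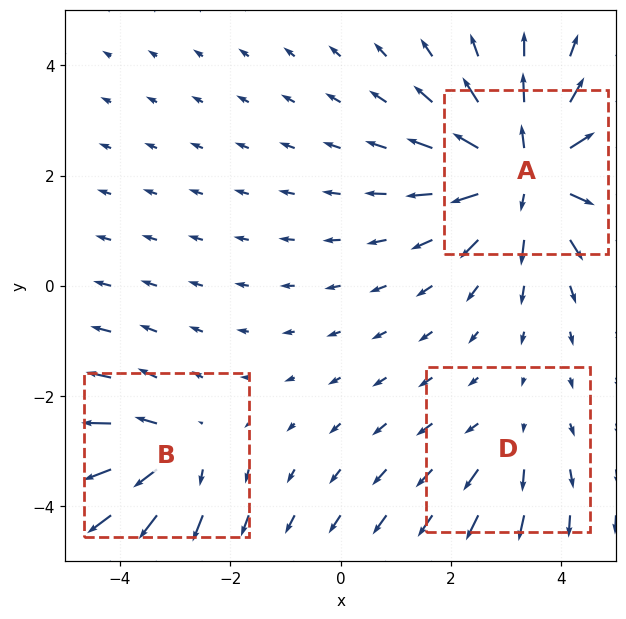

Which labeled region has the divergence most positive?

A

Divergence at each region's feature centre — A: about +5, B: about +3, D: about +2. Region A is most positive.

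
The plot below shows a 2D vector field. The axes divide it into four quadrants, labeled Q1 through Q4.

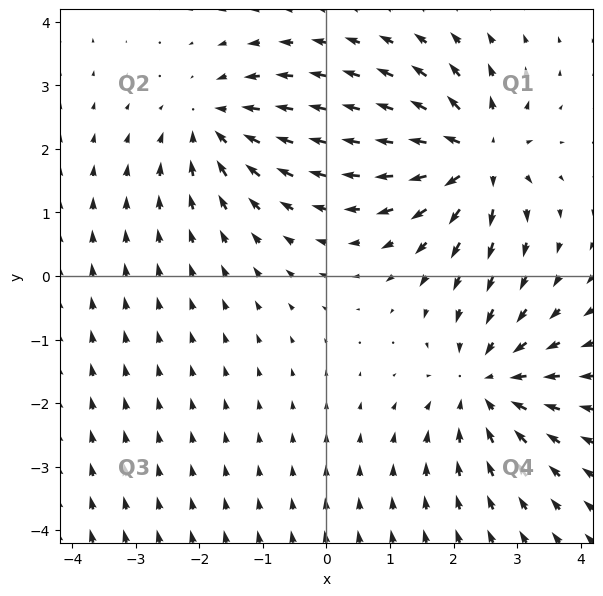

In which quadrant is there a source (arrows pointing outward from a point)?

Q1

The source sits at approximately (2.4, 1.9), which lies in quadrant Q1. The divergence there is about +6, positive as expected for a source.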